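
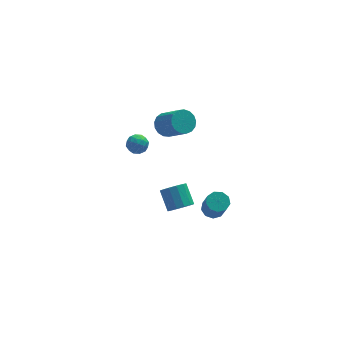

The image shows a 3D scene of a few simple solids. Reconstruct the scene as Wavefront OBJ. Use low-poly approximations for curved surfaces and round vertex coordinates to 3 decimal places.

v -0.794 -1.99 2.222
v -0.536 -2.243 2.79
v -1.164 -2.977 1.95
v -0.906 -3.23 2.518
v -1.432 -2.811 2.544
v -1.204 -2.201 2.712
v -0.496 -3.019 2.028
v -0.268 -2.409 2.196
v -0.353 -2.879 2.67
v -0.931 -2.75 2.989
v -0.769 -2.47 1.751
v -1.347 -2.341 2.07
v -0.633 -2.03 2.53
v -1.067 -3.19 2.21
v -1.376 -2.944 2.226
v -1.225 -3.093 2.56
v -1.025 -2.005 2.484
v -0.873 -2.154 2.818
v -1.4 -2.488 2.674
v -0.827 -3.066 1.922
v -0.675 -3.215 2.256
v -0.475 -2.127 2.18
v -0.324 -2.276 2.514
v -0.3 -2.732 2.066
v -0.373 -2.552 2.793
v -0.591 -3.132 2.633
v -0.35 -3.009 2.345
v -0.216 -2.65 2.444
v -0.713 -2.476 2.981
v -0.931 -3.057 2.821
v -1.24 -2.81 2.836
v -1.105 -2.452 2.935
v -0.605 -2.85 2.91
v -0.769 -2.163 1.919
v -0.987 -2.744 1.759
v -0.595 -2.768 1.805
v -0.46 -2.41 1.904
v -1.109 -2.088 2.107
v -1.327 -2.668 1.947
v -1.484 -2.57 2.296
v -1.35 -2.211 2.395
v -1.095 -2.37 1.83
v 3.524 -2.439 -4.675
v 3.857 -2.96 -5.004
v 3.889 -3.942 -3.413
v 3.556 -3.421 -3.085
v 4.175 -2.652 -4.82
v 4.207 -3.634 -3.229
v 4.188 -2.245 -4.569
v 4.22 -3.227 -2.978
v 3.891 -1.928 -4.368
v 3.922 -2.91 -2.777
v 3.422 -1.851 -4.31
v 3.453 -2.833 -2.719
v 3.001 -2.048 -4.424
v 3.032 -3.03 -2.833
v 2.825 -2.429 -4.655
v 2.856 -3.411 -3.064
v 2.976 -2.814 -4.896
v 3.007 -3.796 -3.305
v 3.384 -3.024 -5.034
v 3.415 -4.006 -3.443
v 1.083 -1.303 2.515
v 1.766 -0.888 2.525
v 2.461 -2.061 3.716
v 1.777 -2.477 3.705
v 1.558 -0.729 2.804
v 2.253 -1.902 3.994
v 1.241 -0.701 3.017
v 1.935 -1.874 4.207
v 0.887 -0.811 3.114
v 1.582 -1.984 4.305
v 0.578 -1.034 3.075
v 1.273 -2.207 4.265
v 0.385 -1.319 2.907
v 1.08 -2.492 4.097
v 0.352 -1.6 2.649
v 1.047 -2.773 3.839
v 0.486 -1.813 2.361
v 1.181 -2.987 3.551
v 0.757 -1.91 2.107
v 1.451 -3.083 3.298
v 1.102 -1.867 1.948
v 1.797 -3.041 3.138
v 1.443 -1.696 1.918
v 2.138 -2.869 3.108
v 1.701 -1.434 2.025
v 2.396 -2.607 3.215
v 1.818 -1.143 2.244
v 2.513 -2.316 3.434
v 1.371 -3.601 -2.97
v 1.844 -3.954 -2.459
v 1.641 -2.891 -1.539
v 1.169 -2.539 -2.05
v 2.099 -3.693 -2.704
v 1.896 -2.631 -1.784
v 2.123 -3.403 -3.034
v 1.92 -2.34 -2.113
v 1.908 -3.176 -3.343
v 1.706 -2.113 -2.422
v 1.523 -3.084 -3.534
v 1.321 -2.022 -2.613
v 1.09 -3.156 -3.546
v 0.887 -2.094 -2.625
v 0.746 -3.37 -3.375
v 0.543 -2.308 -2.454
v 0.601 -3.657 -3.076
v 0.398 -2.595 -2.155
v 0.7 -3.926 -2.743
v 0.497 -2.864 -1.822
v 1.012 -4.092 -2.482
v 0.81 -3.03 -1.562
v 1.439 -4.103 -2.377
v 1.236 -3.04 -1.456
f 1 38 17
f 38 12 41
f 17 41 6
f 38 41 17
f 1 17 13
f 17 6 18
f 13 18 2
f 17 18 13
f 1 13 22
f 13 2 23
f 22 23 8
f 13 23 22
f 1 22 34
f 22 8 37
f 34 37 11
f 22 37 34
f 1 34 38
f 34 11 42
f 38 42 12
f 34 42 38
f 2 18 29
f 18 6 32
f 29 32 10
f 18 32 29
f 6 41 19
f 41 12 40
f 19 40 5
f 41 40 19
f 12 42 39
f 42 11 35
f 39 35 3
f 42 35 39
f 11 37 36
f 37 8 24
f 36 24 7
f 37 24 36
f 8 23 28
f 23 2 25
f 28 25 9
f 23 25 28
f 4 30 16
f 30 10 31
f 16 31 5
f 30 31 16
f 4 16 14
f 16 5 15
f 14 15 3
f 16 15 14
f 4 14 21
f 14 3 20
f 21 20 7
f 14 20 21
f 4 21 26
f 21 7 27
f 26 27 9
f 21 27 26
f 4 26 30
f 26 9 33
f 30 33 10
f 26 33 30
f 5 31 19
f 31 10 32
f 19 32 6
f 31 32 19
f 3 15 39
f 15 5 40
f 39 40 12
f 15 40 39
f 7 20 36
f 20 3 35
f 36 35 11
f 20 35 36
f 9 27 28
f 27 7 24
f 28 24 8
f 27 24 28
f 10 33 29
f 33 9 25
f 29 25 2
f 33 25 29
f 44 43 47
f 44 47 45
f 45 47 48
f 45 48 46
f 47 43 49
f 47 49 48
f 48 49 50
f 48 50 46
f 49 43 51
f 49 51 50
f 50 51 52
f 50 52 46
f 51 43 53
f 51 53 52
f 52 53 54
f 52 54 46
f 53 43 55
f 53 55 54
f 54 55 56
f 54 56 46
f 55 43 57
f 55 57 56
f 56 57 58
f 56 58 46
f 57 43 59
f 57 59 58
f 58 59 60
f 58 60 46
f 59 43 61
f 59 61 60
f 60 61 62
f 60 62 46
f 61 43 44
f 61 44 62
f 62 44 45
f 62 45 46
f 64 63 67
f 64 67 65
f 65 67 68
f 65 68 66
f 67 63 69
f 67 69 68
f 68 69 70
f 68 70 66
f 69 63 71
f 69 71 70
f 70 71 72
f 70 72 66
f 71 63 73
f 71 73 72
f 72 73 74
f 72 74 66
f 73 63 75
f 73 75 74
f 74 75 76
f 74 76 66
f 75 63 77
f 75 77 76
f 76 77 78
f 76 78 66
f 77 63 79
f 77 79 78
f 78 79 80
f 78 80 66
f 79 63 81
f 79 81 80
f 80 81 82
f 80 82 66
f 81 63 83
f 81 83 82
f 82 83 84
f 82 84 66
f 83 63 85
f 83 85 84
f 84 85 86
f 84 86 66
f 85 63 87
f 85 87 86
f 86 87 88
f 86 88 66
f 87 63 89
f 87 89 88
f 88 89 90
f 88 90 66
f 89 63 64
f 89 64 90
f 90 64 65
f 90 65 66
f 92 91 95
f 92 95 93
f 93 95 96
f 93 96 94
f 95 91 97
f 95 97 96
f 96 97 98
f 96 98 94
f 97 91 99
f 97 99 98
f 98 99 100
f 98 100 94
f 99 91 101
f 99 101 100
f 100 101 102
f 100 102 94
f 101 91 103
f 101 103 102
f 102 103 104
f 102 104 94
f 103 91 105
f 103 105 104
f 104 105 106
f 104 106 94
f 105 91 107
f 105 107 106
f 106 107 108
f 106 108 94
f 107 91 109
f 107 109 108
f 108 109 110
f 108 110 94
f 109 91 111
f 109 111 110
f 110 111 112
f 110 112 94
f 111 91 113
f 111 113 112
f 112 113 114
f 112 114 94
f 113 91 92
f 113 92 114
f 114 92 93
f 114 93 94



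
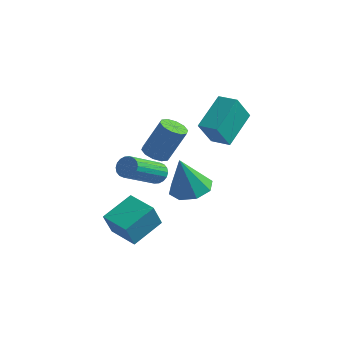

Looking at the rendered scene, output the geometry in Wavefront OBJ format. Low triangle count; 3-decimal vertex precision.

v 0.669 -1.168 -1.117
v 0.845 -0.897 -0.672
v 0.547 -2.66 0.522
v 0.371 -2.932 0.077
v 0.604 -0.855 -0.67
v 0.306 -2.618 0.524
v 0.375 -0.875 -0.756
v 0.078 -2.638 0.438
v 0.205 -0.953 -0.914
v -0.092 -2.716 0.28
v 0.127 -1.074 -1.112
v -0.17 -2.837 0.082
v 0.156 -1.213 -1.311
v -0.141 -2.976 -0.117
v 0.287 -1.344 -1.471
v -0.011 -3.107 -0.278
v 0.493 -1.44 -1.562
v 0.195 -3.203 -0.368
v 0.734 -1.482 -1.564
v 0.436 -3.245 -0.37
v 0.962 -1.462 -1.478
v 0.665 -3.225 -0.284
v 1.132 -1.384 -1.32
v 0.835 -3.147 -0.126
v 1.21 -1.263 -1.122
v 0.913 -3.026 0.072
v 1.181 -1.124 -0.923
v 0.884 -2.887 0.271
v 1.051 -0.993 -0.762
v 0.753 -2.756 0.431
v 2.097 -0.293 1.755
v 2.087 1.308 2.74
v 2.27 0.467 0.521
v 2.26 2.068 1.506
v 3.04 -0.348 1.854
v 3.03 1.253 2.839
v 3.213 0.412 0.62
v 3.203 2.013 1.605
v -0.29 -3.119 -3.954
v -0.329 -3.667 -2.765
v 0.114 -1.699 -3.286
v 0.075 -2.247 -2.097
v 1.065 -3.453 -4.063
v 1.026 -4.001 -2.874
v 1.469 -2.033 -3.395
v 1.43 -2.581 -2.206
v 1.25 -2.161 0.773
v 1.832 -2.135 0.534
v 2.452 -1.692 2.087
v 1.87 -1.719 2.327
v 1.671 -1.783 0.497
v 2.291 -1.34 2.051
v 1.35 -1.575 0.566
v 1.969 -1.132 2.12
v 0.99 -1.591 0.714
v 1.609 -1.148 2.268
v 0.73 -1.825 0.885
v 1.349 -1.382 2.438
v 0.668 -2.188 1.013
v 1.288 -1.745 2.566
v 0.829 -2.54 1.049
v 1.449 -2.097 2.603
v 1.151 -2.748 0.98
v 1.77 -2.305 2.534
v 1.511 -2.732 0.832
v 2.13 -2.289 2.386
v 1.771 -2.498 0.662
v 2.39 -2.055 2.215
v 0.808 1.211 -3.234
v 1.466 1.899 -2.962
v 0.552 0.709 -1.346
v 0.758 2.168 -2.987
v 0.079 1.876 -3.156
v -0.173 1.195 -3.371
v 0.15 0.522 -3.506
v 0.858 0.253 -3.481
v 1.536 0.545 -3.312
v 1.788 1.226 -3.097
f 2 1 5
f 2 5 3
f 3 5 6
f 3 6 4
f 5 1 7
f 5 7 6
f 6 7 8
f 6 8 4
f 7 1 9
f 7 9 8
f 8 9 10
f 8 10 4
f 9 1 11
f 9 11 10
f 10 11 12
f 10 12 4
f 11 1 13
f 11 13 12
f 12 13 14
f 12 14 4
f 13 1 15
f 13 15 14
f 14 15 16
f 14 16 4
f 15 1 17
f 15 17 16
f 16 17 18
f 16 18 4
f 17 1 19
f 17 19 18
f 18 19 20
f 18 20 4
f 19 1 21
f 19 21 20
f 20 21 22
f 20 22 4
f 21 1 23
f 21 23 22
f 22 23 24
f 22 24 4
f 23 1 25
f 23 25 24
f 24 25 26
f 24 26 4
f 25 1 27
f 25 27 26
f 26 27 28
f 26 28 4
f 27 1 29
f 27 29 28
f 28 29 30
f 28 30 4
f 29 1 2
f 29 2 30
f 30 2 3
f 30 3 4
f 32 34 31
f 35 32 31
f 31 34 33
f 33 35 31
f 32 38 34
f 36 32 35
f 36 38 32
f 34 38 33
f 37 35 33
f 33 38 37
f 37 36 35
f 38 36 37
f 40 42 39
f 43 40 39
f 39 42 41
f 41 43 39
f 40 46 42
f 44 40 43
f 44 46 40
f 42 46 41
f 45 43 41
f 41 46 45
f 45 44 43
f 46 44 45
f 48 47 51
f 48 51 49
f 49 51 52
f 49 52 50
f 51 47 53
f 51 53 52
f 52 53 54
f 52 54 50
f 53 47 55
f 53 55 54
f 54 55 56
f 54 56 50
f 55 47 57
f 55 57 56
f 56 57 58
f 56 58 50
f 57 47 59
f 57 59 58
f 58 59 60
f 58 60 50
f 59 47 61
f 59 61 60
f 60 61 62
f 60 62 50
f 61 47 63
f 61 63 62
f 62 63 64
f 62 64 50
f 63 47 65
f 63 65 64
f 64 65 66
f 64 66 50
f 65 47 67
f 65 67 66
f 66 67 68
f 66 68 50
f 67 47 48
f 67 48 68
f 68 48 49
f 68 49 50
f 70 69 72
f 70 72 71
f 72 69 73
f 72 73 71
f 73 69 74
f 73 74 71
f 74 69 75
f 74 75 71
f 75 69 76
f 75 76 71
f 76 69 77
f 76 77 71
f 77 69 78
f 77 78 71
f 78 69 70
f 78 70 71



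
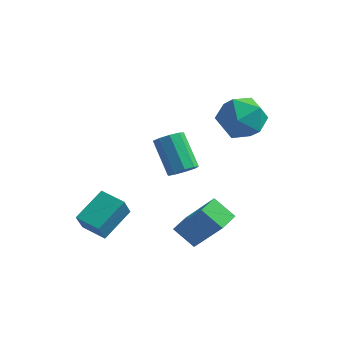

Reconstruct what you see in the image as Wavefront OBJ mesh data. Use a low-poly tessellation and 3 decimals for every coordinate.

v -3.456 -2.565 -2.432
v -3.484 -3.079 -1.46
v -2.978 -1.11 -1.65
v -3.006 -1.623 -0.678
v -2.294 -2.877 -2.562
v -2.322 -3.39 -1.59
v -1.816 -1.421 -1.78
v -1.844 -1.935 -0.808
v 1.952 2.389 3.813
v 2.787 2.131 2.993
v 0.993 0.769 3.347
v 1.828 0.511 2.527
v 2.097 0.459 3.694
v 2.69 1.46 3.982
v 1.09 1.44 2.358
v 1.683 2.441 2.646
v 2.255 1.544 2.094
v 2.877 0.938 2.92
v 0.903 1.962 3.42
v 1.525 1.356 4.246
v 0.739 -2.937 -0.973
v 2.038 -3.186 0.773
v 0.879 -1.947 -0.935
v 2.178 -2.197 0.81
v 1.682 -3.043 -1.69
v 2.981 -3.293 0.055
v 1.822 -2.054 -1.653
v 3.121 -2.303 0.093
v 0.445 -1.246 1.295
v 0.692 -1.661 1.759
v -0.299 -0.85 3.01
v -0.545 -0.434 2.545
v 0.956 -1.288 1.726
v -0.035 -0.476 2.977
v 0.981 -0.895 1.491
v -0.009 -0.084 2.742
v 0.756 -0.666 1.165
v -0.235 0.145 2.415
v 0.385 -0.709 0.898
v -0.606 0.103 2.149
v 0.042 -1.002 0.818
v -0.948 -0.191 2.069
v -0.112 -1.41 0.96
v -1.102 -0.599 2.211
v -0.005 -1.741 1.259
v -0.996 -0.929 2.51
v 0.312 -1.84 1.574
v -0.678 -1.028 2.825
f 2 4 1
f 5 2 1
f 1 4 3
f 3 5 1
f 2 8 4
f 6 2 5
f 6 8 2
f 4 8 3
f 7 5 3
f 3 8 7
f 7 6 5
f 8 6 7
f 9 20 14
f 9 14 10
f 9 10 16
f 9 16 19
f 9 19 20
f 10 14 18
f 14 20 13
f 20 19 11
f 19 16 15
f 16 10 17
f 12 18 13
f 12 13 11
f 12 11 15
f 12 15 17
f 12 17 18
f 13 18 14
f 11 13 20
f 15 11 19
f 17 15 16
f 18 17 10
f 22 24 21
f 25 22 21
f 21 24 23
f 23 25 21
f 22 28 24
f 26 22 25
f 26 28 22
f 24 28 23
f 27 25 23
f 23 28 27
f 27 26 25
f 28 26 27
f 30 29 33
f 30 33 31
f 31 33 34
f 31 34 32
f 33 29 35
f 33 35 34
f 34 35 36
f 34 36 32
f 35 29 37
f 35 37 36
f 36 37 38
f 36 38 32
f 37 29 39
f 37 39 38
f 38 39 40
f 38 40 32
f 39 29 41
f 39 41 40
f 40 41 42
f 40 42 32
f 41 29 43
f 41 43 42
f 42 43 44
f 42 44 32
f 43 29 45
f 43 45 44
f 44 45 46
f 44 46 32
f 45 29 47
f 45 47 46
f 46 47 48
f 46 48 32
f 47 29 30
f 47 30 48
f 48 30 31
f 48 31 32



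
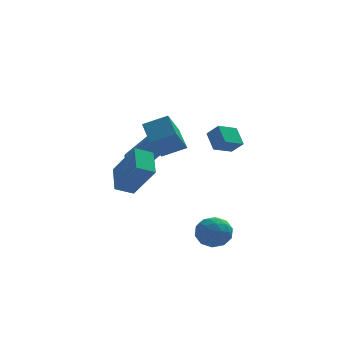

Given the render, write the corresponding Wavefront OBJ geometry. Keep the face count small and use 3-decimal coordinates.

v -0.302 -2.278 -3.204
v 0.588 -2.04 -3.462
v 0.232 -3.58 -2.558
v 1.122 -3.342 -2.816
v 0.67 -2.84 -2.139
v 0.34 -2.035 -2.538
v 0.48 -3.585 -3.482
v 0.15 -2.78 -3.881
v 1.071 -2.848 -3.634
v 1.189 -2.387 -2.803
v -0.369 -3.233 -3.217
v -0.251 -2.772 -2.386
v 0.096 -2.045 -3.39
v 0.724 -3.575 -2.63
v 0.459 -3.28 -2.232
v 0.982 -3.14 -2.384
v -0.05 -2.042 -2.846
v 0.473 -1.902 -2.998
v 0.522 -2.372 -2.22
v 0.347 -3.718 -3.022
v 0.87 -3.578 -3.174
v -0.162 -2.48 -3.636
v 0.361 -2.34 -3.788
v 0.298 -3.248 -3.8
v 0.903 -2.38 -3.642
v 1.218 -3.145 -3.263
v 0.84 -3.288 -3.654
v 0.646 -2.815 -3.889
v 0.972 -2.109 -3.154
v 1.287 -2.874 -2.775
v 1.021 -2.579 -2.376
v 0.827 -2.106 -2.611
v 1.257 -2.584 -3.255
v -0.467 -2.746 -3.245
v -0.152 -3.511 -2.866
v -0.007 -3.514 -3.409
v -0.201 -3.041 -3.644
v -0.398 -2.475 -2.757
v -0.083 -3.24 -2.378
v 0.174 -2.805 -2.131
v -0.02 -2.332 -2.366
v -0.437 -3.036 -2.765
v 0.382 -2.658 2.271
v 0.137 -1.83 2.985
v 1.294 -2.053 1.884
v 1.049 -1.226 2.598
v 0.891 -3.034 2.882
v 0.646 -2.207 3.596
v 1.803 -2.43 2.495
v 1.558 -1.602 3.209
v -1.35 -2.901 3.383
v -1.648 -1.717 4.128
v -2.547 -2.868 2.852
v -2.845 -1.685 3.597
v -0.775 -1.975 2.143
v -1.073 -0.792 2.888
v -1.972 -1.943 1.612
v -2.27 -0.759 2.357
v -2.988 3.356 -0.701
v -2.595 2.991 -1.086
v -1.3 2.779 0.436
v -1.692 3.144 0.821
v -2.486 3.344 -1.13
v -1.191 3.132 0.392
v -2.536 3.701 -1.037
v -1.241 3.488 0.485
v -2.73 3.948 -0.838
v -1.434 3.736 0.684
v -3.005 4.007 -0.595
v -1.71 3.795 0.927
v -3.275 3.86 -0.386
v -1.979 3.648 1.136
v -3.454 3.553 -0.277
v -2.158 3.34 1.245
v -3.484 3.183 -0.302
v -2.189 2.971 1.22
v -3.357 2.868 -0.454
v -2.062 2.656 1.068
v -3.113 2.708 -0.685
v -1.817 2.496 0.837
v -2.829 2.754 -0.92
v -1.533 2.542 0.602
v -4.074 0.69 -1.484
v -3.061 -0.207 0.251
v -4.091 2.134 -0.728
v -3.079 1.237 1.008
v -3.141 0.923 -1.908
v -2.129 0.026 -0.172
v -3.159 2.367 -1.151
v -2.146 1.47 0.584
f 1 38 17
f 38 12 41
f 17 41 6
f 38 41 17
f 1 17 13
f 17 6 18
f 13 18 2
f 17 18 13
f 1 13 22
f 13 2 23
f 22 23 8
f 13 23 22
f 1 22 34
f 22 8 37
f 34 37 11
f 22 37 34
f 1 34 38
f 34 11 42
f 38 42 12
f 34 42 38
f 2 18 29
f 18 6 32
f 29 32 10
f 18 32 29
f 6 41 19
f 41 12 40
f 19 40 5
f 41 40 19
f 12 42 39
f 42 11 35
f 39 35 3
f 42 35 39
f 11 37 36
f 37 8 24
f 36 24 7
f 37 24 36
f 8 23 28
f 23 2 25
f 28 25 9
f 23 25 28
f 4 30 16
f 30 10 31
f 16 31 5
f 30 31 16
f 4 16 14
f 16 5 15
f 14 15 3
f 16 15 14
f 4 14 21
f 14 3 20
f 21 20 7
f 14 20 21
f 4 21 26
f 21 7 27
f 26 27 9
f 21 27 26
f 4 26 30
f 26 9 33
f 30 33 10
f 26 33 30
f 5 31 19
f 31 10 32
f 19 32 6
f 31 32 19
f 3 15 39
f 15 5 40
f 39 40 12
f 15 40 39
f 7 20 36
f 20 3 35
f 36 35 11
f 20 35 36
f 9 27 28
f 27 7 24
f 28 24 8
f 27 24 28
f 10 33 29
f 33 9 25
f 29 25 2
f 33 25 29
f 44 46 43
f 47 44 43
f 43 46 45
f 45 47 43
f 44 50 46
f 48 44 47
f 48 50 44
f 46 50 45
f 49 47 45
f 45 50 49
f 49 48 47
f 50 48 49
f 52 54 51
f 55 52 51
f 51 54 53
f 53 55 51
f 52 58 54
f 56 52 55
f 56 58 52
f 54 58 53
f 57 55 53
f 53 58 57
f 57 56 55
f 58 56 57
f 60 59 63
f 60 63 61
f 61 63 64
f 61 64 62
f 63 59 65
f 63 65 64
f 64 65 66
f 64 66 62
f 65 59 67
f 65 67 66
f 66 67 68
f 66 68 62
f 67 59 69
f 67 69 68
f 68 69 70
f 68 70 62
f 69 59 71
f 69 71 70
f 70 71 72
f 70 72 62
f 71 59 73
f 71 73 72
f 72 73 74
f 72 74 62
f 73 59 75
f 73 75 74
f 74 75 76
f 74 76 62
f 75 59 77
f 75 77 76
f 76 77 78
f 76 78 62
f 77 59 79
f 77 79 78
f 78 79 80
f 78 80 62
f 79 59 81
f 79 81 80
f 80 81 82
f 80 82 62
f 81 59 60
f 81 60 82
f 82 60 61
f 82 61 62
f 84 86 83
f 87 84 83
f 83 86 85
f 85 87 83
f 84 90 86
f 88 84 87
f 88 90 84
f 86 90 85
f 89 87 85
f 85 90 89
f 89 88 87
f 90 88 89



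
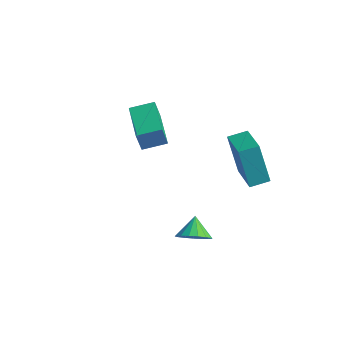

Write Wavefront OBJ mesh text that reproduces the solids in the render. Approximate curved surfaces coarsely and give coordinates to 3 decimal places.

v 4.194 -3.435 -3.327
v 4.854 -2.928 -3.437
v 3.726 -2.685 -2.673
v 4.603 -2.825 -3.734
v 4.259 -2.862 -3.938
v 3.899 -3.03 -4.002
v 3.607 -3.291 -3.911
v 3.45 -3.585 -3.687
v 3.462 -3.845 -3.38
v 3.643 -4.011 -3.061
v 3.949 -4.045 -2.803
v 4.312 -3.939 -2.666
v 4.647 -3.718 -2.679
v 4.879 -3.432 -2.841
v 4.954 -3.147 -3.115
v 4.414 0.535 -2.844
v 3.618 0.715 -0.811
v 2.985 1.671 -3.503
v 2.19 1.85 -1.47
v 4.99 1.35 -2.69
v 4.195 1.529 -0.657
v 3.562 2.485 -3.349
v 2.766 2.665 -1.316
v -1.07 -0.387 -2.659
v -1.196 -0.649 -1.443
v -2.551 0.979 -2.517
v -2.677 0.717 -1.301
v -0.223 0.503 -2.379
v -0.349 0.241 -1.163
v -1.704 1.869 -2.237
v -1.83 1.607 -1.021
f 2 1 4
f 2 4 3
f 4 1 5
f 4 5 3
f 5 1 6
f 5 6 3
f 6 1 7
f 6 7 3
f 7 1 8
f 7 8 3
f 8 1 9
f 8 9 3
f 9 1 10
f 9 10 3
f 10 1 11
f 10 11 3
f 11 1 12
f 11 12 3
f 12 1 13
f 12 13 3
f 13 1 14
f 13 14 3
f 14 1 15
f 14 15 3
f 15 1 2
f 15 2 3
f 17 19 16
f 20 17 16
f 16 19 18
f 18 20 16
f 17 23 19
f 21 17 20
f 21 23 17
f 19 23 18
f 22 20 18
f 18 23 22
f 22 21 20
f 23 21 22
f 25 27 24
f 28 25 24
f 24 27 26
f 26 28 24
f 25 31 27
f 29 25 28
f 29 31 25
f 27 31 26
f 30 28 26
f 26 31 30
f 30 29 28
f 31 29 30



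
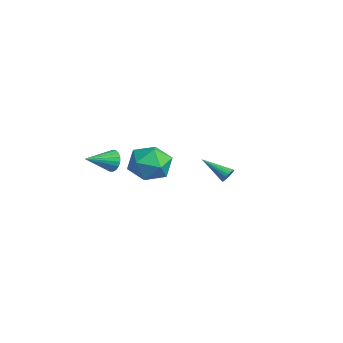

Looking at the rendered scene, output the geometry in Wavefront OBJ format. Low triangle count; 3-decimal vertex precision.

v -2.953 -2.216 1.962
v -2.688 -1.947 2.587
v -2.647 -3.804 2.518
v -2.982 -1.98 2.653
v -3.272 -2.055 2.599
v -3.506 -2.157 2.435
v -3.644 -2.269 2.189
v -3.663 -2.373 1.904
v -3.559 -2.449 1.63
v -3.35 -2.485 1.412
v -3.073 -2.474 1.29
v -2.774 -2.419 1.284
v -2.507 -2.329 1.395
v -2.316 -2.219 1.605
v -2.236 -2.108 1.876
v -2.279 -2.017 2.162
v -2.439 -1.959 2.413
v -3.292 4.418 -0.5
v -2.996 4.433 -0.086
v -4.468 3.342 0.38
v -3.124 4.599 -0.054
v -3.281 4.733 -0.1
v -3.441 4.813 -0.215
v -3.574 4.825 -0.379
v -3.659 4.766 -0.564
v -3.681 4.647 -0.738
v -3.635 4.488 -0.871
v -3.53 4.317 -0.94
v -3.384 4.164 -0.933
v -3.222 4.054 -0.851
v -3.073 4.007 -0.708
v -2.961 4.031 -0.529
v -2.906 4.122 -0.346
v -2.919 4.264 -0.189
v 1.19 -0.895 3.485
v 2.092 -0.72 4.319
v 1.468 -2.88 3.601
v 2.37 -2.705 4.435
v 1.191 -2.465 4.737
v 1.019 -1.238 4.665
v 2.541 -2.362 3.255
v 2.369 -1.135 3.183
v 2.927 -1.626 4.177
v 2.092 -1.69 5.093
v 1.468 -1.91 2.827
v 0.633 -1.974 3.743
f 2 1 4
f 2 4 3
f 4 1 5
f 4 5 3
f 5 1 6
f 5 6 3
f 6 1 7
f 6 7 3
f 7 1 8
f 7 8 3
f 8 1 9
f 8 9 3
f 9 1 10
f 9 10 3
f 10 1 11
f 10 11 3
f 11 1 12
f 11 12 3
f 12 1 13
f 12 13 3
f 13 1 14
f 13 14 3
f 14 1 15
f 14 15 3
f 15 1 16
f 15 16 3
f 16 1 17
f 16 17 3
f 17 1 2
f 17 2 3
f 19 18 21
f 19 21 20
f 21 18 22
f 21 22 20
f 22 18 23
f 22 23 20
f 23 18 24
f 23 24 20
f 24 18 25
f 24 25 20
f 25 18 26
f 25 26 20
f 26 18 27
f 26 27 20
f 27 18 28
f 27 28 20
f 28 18 29
f 28 29 20
f 29 18 30
f 29 30 20
f 30 18 31
f 30 31 20
f 31 18 32
f 31 32 20
f 32 18 33
f 32 33 20
f 33 18 34
f 33 34 20
f 34 18 19
f 34 19 20
f 35 46 40
f 35 40 36
f 35 36 42
f 35 42 45
f 35 45 46
f 36 40 44
f 40 46 39
f 46 45 37
f 45 42 41
f 42 36 43
f 38 44 39
f 38 39 37
f 38 37 41
f 38 41 43
f 38 43 44
f 39 44 40
f 37 39 46
f 41 37 45
f 43 41 42
f 44 43 36



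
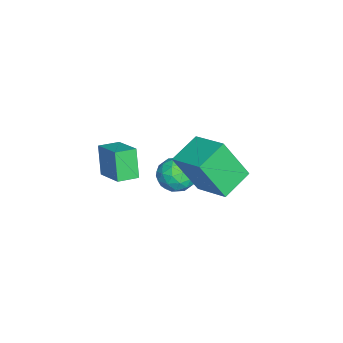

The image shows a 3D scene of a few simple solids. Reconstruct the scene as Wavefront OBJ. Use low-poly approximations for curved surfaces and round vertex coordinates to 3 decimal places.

v -0.988 -0.178 -2.517
v -0.176 -0.424 -2.441
v -1.404 -1.416 -2.079
v -0.592 -1.662 -2.003
v -0.911 -1.075 -1.474
v -0.654 -0.31 -1.745
v -0.926 -1.53 -2.775
v -0.669 -0.765 -3.046
v -0.138 -1.26 -2.6
v -0.129 -0.978 -1.796
v -1.451 -0.862 -2.724
v -1.442 -0.58 -1.92
v -0.545 -0.192 -2.518
v -1.035 -1.648 -2.002
v -1.222 -1.303 -1.692
v -0.745 -1.447 -1.647
v -0.826 -0.125 -2.109
v -0.349 -0.27 -2.064
v -0.781 -0.652 -1.496
v -1.231 -1.57 -2.456
v -0.754 -1.715 -2.411
v -0.835 -0.393 -2.873
v -0.358 -0.537 -2.828
v -0.799 -1.188 -3.024
v -0.046 -0.828 -2.566
v -0.29 -1.556 -2.309
v -0.487 -1.478 -2.762
v -0.336 -1.028 -2.922
v -0.04 -0.662 -2.094
v -0.285 -1.39 -1.836
v -0.472 -1.045 -1.526
v -0.321 -0.596 -1.685
v -0.018 -1.154 -2.187
v -1.295 -0.45 -2.684
v -1.54 -1.178 -2.426
v -1.259 -1.244 -2.835
v -1.108 -0.795 -2.994
v -1.29 -0.284 -2.211
v -1.534 -1.012 -1.954
v -1.244 -0.812 -1.598
v -1.093 -0.362 -1.758
v -1.562 -0.686 -2.333
v 2.001 1.184 0.954
v 2.144 0.256 2.629
v 2.971 2.308 1.493
v 3.114 1.381 3.168
v 3.086 0.479 0.472
v 3.229 -0.448 2.147
v 4.056 1.604 1.011
v 4.199 0.676 2.686
v 1.409 -2.624 -0.344
v 0.886 -2.808 0.865
v 2.427 -1.794 0.222
v 1.904 -1.978 1.431
v 1.916 -3.322 -0.231
v 1.393 -3.506 0.978
v 2.934 -2.492 0.335
v 2.411 -2.676 1.544
f 1 38 17
f 38 12 41
f 17 41 6
f 38 41 17
f 1 17 13
f 17 6 18
f 13 18 2
f 17 18 13
f 1 13 22
f 13 2 23
f 22 23 8
f 13 23 22
f 1 22 34
f 22 8 37
f 34 37 11
f 22 37 34
f 1 34 38
f 34 11 42
f 38 42 12
f 34 42 38
f 2 18 29
f 18 6 32
f 29 32 10
f 18 32 29
f 6 41 19
f 41 12 40
f 19 40 5
f 41 40 19
f 12 42 39
f 42 11 35
f 39 35 3
f 42 35 39
f 11 37 36
f 37 8 24
f 36 24 7
f 37 24 36
f 8 23 28
f 23 2 25
f 28 25 9
f 23 25 28
f 4 30 16
f 30 10 31
f 16 31 5
f 30 31 16
f 4 16 14
f 16 5 15
f 14 15 3
f 16 15 14
f 4 14 21
f 14 3 20
f 21 20 7
f 14 20 21
f 4 21 26
f 21 7 27
f 26 27 9
f 21 27 26
f 4 26 30
f 26 9 33
f 30 33 10
f 26 33 30
f 5 31 19
f 31 10 32
f 19 32 6
f 31 32 19
f 3 15 39
f 15 5 40
f 39 40 12
f 15 40 39
f 7 20 36
f 20 3 35
f 36 35 11
f 20 35 36
f 9 27 28
f 27 7 24
f 28 24 8
f 27 24 28
f 10 33 29
f 33 9 25
f 29 25 2
f 33 25 29
f 44 46 43
f 47 44 43
f 43 46 45
f 45 47 43
f 44 50 46
f 48 44 47
f 48 50 44
f 46 50 45
f 49 47 45
f 45 50 49
f 49 48 47
f 50 48 49
f 52 54 51
f 55 52 51
f 51 54 53
f 53 55 51
f 52 58 54
f 56 52 55
f 56 58 52
f 54 58 53
f 57 55 53
f 53 58 57
f 57 56 55
f 58 56 57



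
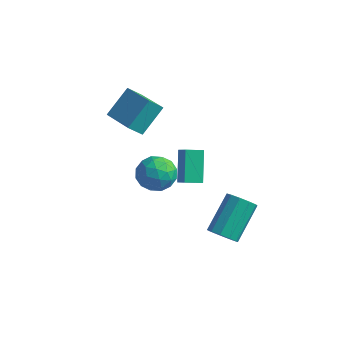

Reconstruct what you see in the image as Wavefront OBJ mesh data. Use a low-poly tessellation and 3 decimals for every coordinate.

v -2.522 0.891 -1.286
v -1.775 0.401 -0.546
v -1.922 1.522 -1.474
v -1.175 1.032 -0.733
v -1.865 -0.132 -2.627
v -1.118 -0.622 -1.886
v -1.265 0.499 -2.814
v -0.518 0.009 -2.074
v -1.7 -2.857 0.045
v -0.784 -2.494 -0.12
v -1.176 -3.566 1.4
v -0.26 -3.203 1.235
v -1.005 -2.585 1.479
v -1.329 -2.147 0.642
v -0.631 -3.913 0.638
v -0.955 -3.475 -0.199
v -0.123 -3.147 0.247
v -0.355 -2.326 0.766
v -1.605 -3.734 0.514
v -1.837 -2.913 1.033
v -1.289 -2.613 -0.156
v -0.671 -3.447 1.436
v -1.11 -3.083 1.58
v -0.571 -2.87 1.483
v -1.609 -2.409 0.292
v -1.07 -2.196 0.195
v -1.2 -2.249 1.134
v -0.89 -3.864 1.085
v -0.351 -3.651 0.988
v -1.389 -3.19 -0.203
v -0.85 -2.977 -0.3
v -0.76 -3.811 0.146
v -0.361 -2.784 -0.038
v -0.053 -3.201 0.758
v -0.271 -3.618 0.408
v -0.462 -3.36 -0.084
v -0.497 -2.301 0.268
v -0.189 -2.718 1.064
v -0.627 -2.355 1.207
v -0.818 -2.097 0.715
v -0.109 -2.685 0.483
v -1.771 -3.342 0.216
v -1.463 -3.759 1.012
v -1.142 -3.963 0.565
v -1.333 -3.705 0.073
v -1.907 -2.859 0.522
v -1.599 -3.276 1.318
v -1.498 -2.7 1.364
v -1.689 -2.442 0.872
v -1.851 -3.375 0.797
v -3.285 -1.977 1.981
v -3.025 -0.713 3.163
v -4.983 -1.321 1.653
v -4.723 -0.056 2.835
v -2.917 -1.384 1.265
v -2.657 -0.119 2.447
v -4.615 -0.727 0.937
v -4.355 0.537 2.119
v 1.866 -1.928 -3.225
v 2.519 -1.655 -3.53
v 2.466 0.001 -2.16
v 1.814 -0.272 -1.855
v 2.154 -1.468 -3.771
v 2.101 0.189 -2.401
v 1.679 -1.456 -3.803
v 1.627 0.201 -2.434
v 1.276 -1.624 -3.615
v 1.224 0.032 -2.245
v 1.098 -1.909 -3.278
v 1.046 -0.253 -1.908
v 1.214 -2.201 -2.92
v 1.161 -0.545 -1.55
v 1.579 -2.389 -2.679
v 1.526 -0.732 -1.309
v 2.053 -2.401 -2.646
v 2.001 -0.744 -1.277
v 2.456 -2.232 -2.835
v 2.404 -0.576 -1.465
v 2.634 -1.947 -3.172
v 2.582 -0.291 -1.802
f 2 4 1
f 5 2 1
f 1 4 3
f 3 5 1
f 2 8 4
f 6 2 5
f 6 8 2
f 4 8 3
f 7 5 3
f 3 8 7
f 7 6 5
f 8 6 7
f 9 46 25
f 46 20 49
f 25 49 14
f 46 49 25
f 9 25 21
f 25 14 26
f 21 26 10
f 25 26 21
f 9 21 30
f 21 10 31
f 30 31 16
f 21 31 30
f 9 30 42
f 30 16 45
f 42 45 19
f 30 45 42
f 9 42 46
f 42 19 50
f 46 50 20
f 42 50 46
f 10 26 37
f 26 14 40
f 37 40 18
f 26 40 37
f 14 49 27
f 49 20 48
f 27 48 13
f 49 48 27
f 20 50 47
f 50 19 43
f 47 43 11
f 50 43 47
f 19 45 44
f 45 16 32
f 44 32 15
f 45 32 44
f 16 31 36
f 31 10 33
f 36 33 17
f 31 33 36
f 12 38 24
f 38 18 39
f 24 39 13
f 38 39 24
f 12 24 22
f 24 13 23
f 22 23 11
f 24 23 22
f 12 22 29
f 22 11 28
f 29 28 15
f 22 28 29
f 12 29 34
f 29 15 35
f 34 35 17
f 29 35 34
f 12 34 38
f 34 17 41
f 38 41 18
f 34 41 38
f 13 39 27
f 39 18 40
f 27 40 14
f 39 40 27
f 11 23 47
f 23 13 48
f 47 48 20
f 23 48 47
f 15 28 44
f 28 11 43
f 44 43 19
f 28 43 44
f 17 35 36
f 35 15 32
f 36 32 16
f 35 32 36
f 18 41 37
f 41 17 33
f 37 33 10
f 41 33 37
f 52 54 51
f 55 52 51
f 51 54 53
f 53 55 51
f 52 58 54
f 56 52 55
f 56 58 52
f 54 58 53
f 57 55 53
f 53 58 57
f 57 56 55
f 58 56 57
f 60 59 63
f 60 63 61
f 61 63 64
f 61 64 62
f 63 59 65
f 63 65 64
f 64 65 66
f 64 66 62
f 65 59 67
f 65 67 66
f 66 67 68
f 66 68 62
f 67 59 69
f 67 69 68
f 68 69 70
f 68 70 62
f 69 59 71
f 69 71 70
f 70 71 72
f 70 72 62
f 71 59 73
f 71 73 72
f 72 73 74
f 72 74 62
f 73 59 75
f 73 75 74
f 74 75 76
f 74 76 62
f 75 59 77
f 75 77 76
f 76 77 78
f 76 78 62
f 77 59 79
f 77 79 78
f 78 79 80
f 78 80 62
f 79 59 60
f 79 60 80
f 80 60 61
f 80 61 62



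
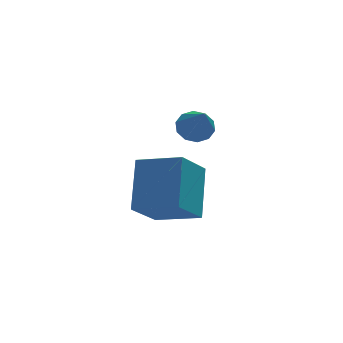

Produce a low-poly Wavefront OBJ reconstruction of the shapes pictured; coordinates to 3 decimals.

v 2.091 -0.251 -2.077
v 2.689 -0.166 -1.99
v 2.069 -1.249 -0.943
v 2.503 0.082 -1.775
v 2.16 0.203 -1.676
v 1.791 0.15 -1.729
v 1.536 -0.056 -1.916
v 1.493 -0.337 -2.164
v 1.679 -0.585 -2.378
v 2.022 -0.706 -2.478
v 2.391 -0.653 -2.424
v 2.646 -0.447 -2.238
v 0.052 -3.138 -3.922
v -0.818 -3.782 -2.882
v 0.526 -1.886 -2.749
v -0.344 -2.529 -1.71
v 1.184 -3.971 -3.49
v 0.314 -4.614 -2.451
v 1.658 -2.718 -2.318
v 0.788 -3.362 -1.278
f 2 1 4
f 2 4 3
f 4 1 5
f 4 5 3
f 5 1 6
f 5 6 3
f 6 1 7
f 6 7 3
f 7 1 8
f 7 8 3
f 8 1 9
f 8 9 3
f 9 1 10
f 9 10 3
f 10 1 11
f 10 11 3
f 11 1 12
f 11 12 3
f 12 1 2
f 12 2 3
f 14 16 13
f 17 14 13
f 13 16 15
f 15 17 13
f 14 20 16
f 18 14 17
f 18 20 14
f 16 20 15
f 19 17 15
f 15 20 19
f 19 18 17
f 20 18 19



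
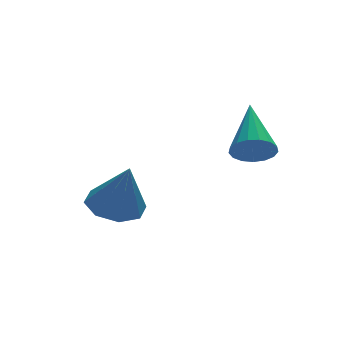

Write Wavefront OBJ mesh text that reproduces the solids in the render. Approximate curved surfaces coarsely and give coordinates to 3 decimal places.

v -0.296 0.396 0.419
v 0.155 0.589 -0.121
v 0.296 2.144 1.541
v -0.147 0.745 -0.204
v -0.483 0.821 -0.145
v -0.776 0.799 0.044
v -0.959 0.685 0.319
v -0.991 0.505 0.617
v -0.863 0.3 0.869
v -0.606 0.116 1.018
v -0.278 -0.003 1.031
v 0.046 -0.03 0.903
v 0.292 0.039 0.664
v 0.402 0.191 0.369
v 0.353 0.389 0.086
v -3.643 3.195 -2.526
v -2.691 3.063 -2.716
v -3.377 2.565 -0.754
v -2.839 3.749 -2.451
v -3.458 4.11 -2.229
v -4.186 3.935 -2.182
v -4.596 3.326 -2.337
v -4.448 2.64 -2.602
v -3.829 2.279 -2.823
v -3.101 2.454 -2.871
f 2 1 4
f 2 4 3
f 4 1 5
f 4 5 3
f 5 1 6
f 5 6 3
f 6 1 7
f 6 7 3
f 7 1 8
f 7 8 3
f 8 1 9
f 8 9 3
f 9 1 10
f 9 10 3
f 10 1 11
f 10 11 3
f 11 1 12
f 11 12 3
f 12 1 13
f 12 13 3
f 13 1 14
f 13 14 3
f 14 1 15
f 14 15 3
f 15 1 2
f 15 2 3
f 17 16 19
f 17 19 18
f 19 16 20
f 19 20 18
f 20 16 21
f 20 21 18
f 21 16 22
f 21 22 18
f 22 16 23
f 22 23 18
f 23 16 24
f 23 24 18
f 24 16 25
f 24 25 18
f 25 16 17
f 25 17 18



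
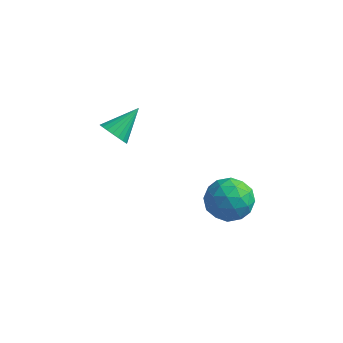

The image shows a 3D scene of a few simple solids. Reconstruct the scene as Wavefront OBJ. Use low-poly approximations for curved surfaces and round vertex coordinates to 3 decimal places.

v -4.019 -1.145 -0.57
v -3.466 -1.149 -0.894
v -3.541 -0.035 0.23
v -3.614 -0.981 -1.039
v -3.832 -0.842 -1.102
v -4.082 -0.755 -1.074
v -4.321 -0.736 -0.959
v -4.507 -0.787 -0.776
v -4.61 -0.9 -0.558
v -4.61 -1.056 -0.342
v -4.508 -1.227 -0.166
v -4.321 -1.384 -0.059
v -4.082 -1.5 -0.041
v -3.832 -1.554 -0.115
v -3.614 -1.538 -0.267
v -3.466 -1.454 -0.472
v -3.414 -1.316 -0.694
v 0.244 -0.089 -2.557
v 1.148 -0.362 -2.302
v -0.088 -1.578 -2.978
v 0.816 -1.851 -2.723
v 0.174 -1.581 -2.036
v 0.38 -0.661 -1.776
v 0.68 -1.279 -3.504
v 0.886 -0.359 -3.244
v 1.417 -1.098 -2.887
v 1.105 -1.285 -1.98
v -0.045 -0.655 -3.3
v -0.357 -0.842 -2.393
v 0.725 -0.095 -2.393
v 0.335 -1.845 -2.887
v -0.042 -1.686 -2.483
v 0.489 -1.847 -2.334
v 0.274 -0.27 -2.083
v 0.805 -0.431 -1.933
v 0.232 -1.148 -1.777
v 0.255 -1.509 -3.347
v 0.786 -1.67 -3.197
v 0.571 -0.093 -2.946
v 1.102 -0.254 -2.797
v 0.828 -0.792 -3.503
v 1.415 -0.688 -2.587
v 1.22 -1.563 -2.834
v 1.14 -1.227 -3.293
v 1.261 -0.686 -3.14
v 1.231 -0.798 -2.053
v 1.036 -1.673 -2.301
v 0.659 -1.514 -1.897
v 0.779 -0.973 -1.744
v 1.389 -1.23 -2.397
v 0.024 -0.267 -2.979
v -0.171 -1.142 -3.227
v 0.281 -0.967 -3.536
v 0.401 -0.426 -3.383
v -0.16 -0.377 -2.446
v -0.355 -1.252 -2.693
v -0.201 -1.254 -2.14
v -0.08 -0.713 -1.987
v -0.329 -0.71 -2.883
f 2 1 4
f 2 4 3
f 4 1 5
f 4 5 3
f 5 1 6
f 5 6 3
f 6 1 7
f 6 7 3
f 7 1 8
f 7 8 3
f 8 1 9
f 8 9 3
f 9 1 10
f 9 10 3
f 10 1 11
f 10 11 3
f 11 1 12
f 11 12 3
f 12 1 13
f 12 13 3
f 13 1 14
f 13 14 3
f 14 1 15
f 14 15 3
f 15 1 16
f 15 16 3
f 16 1 17
f 16 17 3
f 17 1 2
f 17 2 3
f 18 55 34
f 55 29 58
f 34 58 23
f 55 58 34
f 18 34 30
f 34 23 35
f 30 35 19
f 34 35 30
f 18 30 39
f 30 19 40
f 39 40 25
f 30 40 39
f 18 39 51
f 39 25 54
f 51 54 28
f 39 54 51
f 18 51 55
f 51 28 59
f 55 59 29
f 51 59 55
f 19 35 46
f 35 23 49
f 46 49 27
f 35 49 46
f 23 58 36
f 58 29 57
f 36 57 22
f 58 57 36
f 29 59 56
f 59 28 52
f 56 52 20
f 59 52 56
f 28 54 53
f 54 25 41
f 53 41 24
f 54 41 53
f 25 40 45
f 40 19 42
f 45 42 26
f 40 42 45
f 21 47 33
f 47 27 48
f 33 48 22
f 47 48 33
f 21 33 31
f 33 22 32
f 31 32 20
f 33 32 31
f 21 31 38
f 31 20 37
f 38 37 24
f 31 37 38
f 21 38 43
f 38 24 44
f 43 44 26
f 38 44 43
f 21 43 47
f 43 26 50
f 47 50 27
f 43 50 47
f 22 48 36
f 48 27 49
f 36 49 23
f 48 49 36
f 20 32 56
f 32 22 57
f 56 57 29
f 32 57 56
f 24 37 53
f 37 20 52
f 53 52 28
f 37 52 53
f 26 44 45
f 44 24 41
f 45 41 25
f 44 41 45
f 27 50 46
f 50 26 42
f 46 42 19
f 50 42 46



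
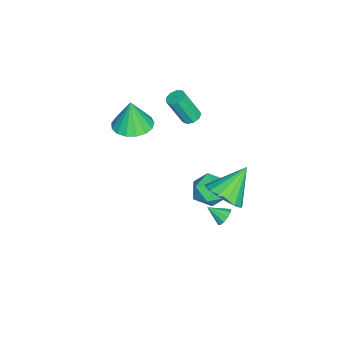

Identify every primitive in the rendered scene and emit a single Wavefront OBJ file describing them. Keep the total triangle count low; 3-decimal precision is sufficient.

v -1.401 -3.203 1.023
v -0.498 -3.719 1.03
v -1.479 -3.317 2.657
v -0.363 -3.242 1.07
v -0.465 -2.755 1.099
v -0.782 -2.372 1.11
v -1.241 -2.179 1.102
v -1.736 -2.22 1.075
v -2.155 -2.487 1.037
v -2.401 -2.918 0.995
v -2.417 -3.414 0.96
v -2.201 -3.862 0.939
v -1.802 -4.159 0.937
v -1.311 -4.237 0.955
v -0.84 -4.078 0.989
v 0.551 1.862 -3.11
v 0.851 2.089 -2.723
v 0.529 0.998 -2.59
v 0.53 2.141 -2.649
v 0.216 2.087 -2.751
v 0.031 1.947 -2.99
v 0.044 1.775 -3.276
v 0.25 1.636 -3.498
v 0.572 1.584 -3.572
v 0.885 1.638 -3.47
v 1.07 1.778 -3.231
v 1.057 1.95 -2.945
v -1.272 -0.267 2.533
v -0.815 -0.044 2.578
v -0.612 -0.771 4.112
v -1.068 -0.993 4.067
v -1.062 0.164 2.709
v -0.859 -0.563 4.243
v -1.407 0.17 2.758
v -1.204 -0.556 4.292
v -1.689 -0.027 2.701
v -1.486 -0.754 4.236
v -1.776 -0.337 2.566
v -1.572 -1.064 4.101
v -1.626 -0.614 2.415
v -1.423 -1.341 3.95
v -1.311 -0.728 2.319
v -1.108 -1.455 3.854
v -0.977 -0.627 2.323
v -0.774 -1.353 3.858
v -0.781 -0.356 2.425
v -0.578 -1.083 3.96
v 0.123 1.81 -0.564
v 0.977 1.517 -0.163
v 0.323 0.763 -1.757
v 1.177 0.47 -1.356
v 0.322 0.261 -0.906
v 0.199 0.908 -0.169
v 1.101 1.372 -1.751
v 0.978 2.019 -1.014
v 1.582 1.246 -0.897
v 1.1 0.559 -0.374
v 0.2 1.721 -1.546
v -0.282 1.034 -1.023
v 2.807 2.292 1.168
v 3.521 2.181 1.902
v 1.633 3.088 2.432
v 3.617 2.625 1.711
v 3.527 2.993 1.395
v 3.272 3.2 1.028
v 2.911 3.199 0.692
v 2.526 2.991 0.466
v 2.205 2.622 0.401
v 2.023 2.177 0.511
v 2.02 1.759 0.772
v 2.198 1.463 1.124
v 2.515 1.357 1.486
v 2.899 1.465 1.775
v 3.263 1.762 1.925
f 2 1 4
f 2 4 3
f 4 1 5
f 4 5 3
f 5 1 6
f 5 6 3
f 6 1 7
f 6 7 3
f 7 1 8
f 7 8 3
f 8 1 9
f 8 9 3
f 9 1 10
f 9 10 3
f 10 1 11
f 10 11 3
f 11 1 12
f 11 12 3
f 12 1 13
f 12 13 3
f 13 1 14
f 13 14 3
f 14 1 15
f 14 15 3
f 15 1 2
f 15 2 3
f 17 16 19
f 17 19 18
f 19 16 20
f 19 20 18
f 20 16 21
f 20 21 18
f 21 16 22
f 21 22 18
f 22 16 23
f 22 23 18
f 23 16 24
f 23 24 18
f 24 16 25
f 24 25 18
f 25 16 26
f 25 26 18
f 26 16 27
f 26 27 18
f 27 16 17
f 27 17 18
f 29 28 32
f 29 32 30
f 30 32 33
f 30 33 31
f 32 28 34
f 32 34 33
f 33 34 35
f 33 35 31
f 34 28 36
f 34 36 35
f 35 36 37
f 35 37 31
f 36 28 38
f 36 38 37
f 37 38 39
f 37 39 31
f 38 28 40
f 38 40 39
f 39 40 41
f 39 41 31
f 40 28 42
f 40 42 41
f 41 42 43
f 41 43 31
f 42 28 44
f 42 44 43
f 43 44 45
f 43 45 31
f 44 28 46
f 44 46 45
f 45 46 47
f 45 47 31
f 46 28 29
f 46 29 47
f 47 29 30
f 47 30 31
f 48 59 53
f 48 53 49
f 48 49 55
f 48 55 58
f 48 58 59
f 49 53 57
f 53 59 52
f 59 58 50
f 58 55 54
f 55 49 56
f 51 57 52
f 51 52 50
f 51 50 54
f 51 54 56
f 51 56 57
f 52 57 53
f 50 52 59
f 54 50 58
f 56 54 55
f 57 56 49
f 61 60 63
f 61 63 62
f 63 60 64
f 63 64 62
f 64 60 65
f 64 65 62
f 65 60 66
f 65 66 62
f 66 60 67
f 66 67 62
f 67 60 68
f 67 68 62
f 68 60 69
f 68 69 62
f 69 60 70
f 69 70 62
f 70 60 71
f 70 71 62
f 71 60 72
f 71 72 62
f 72 60 73
f 72 73 62
f 73 60 74
f 73 74 62
f 74 60 61
f 74 61 62



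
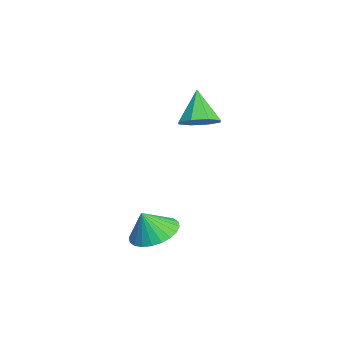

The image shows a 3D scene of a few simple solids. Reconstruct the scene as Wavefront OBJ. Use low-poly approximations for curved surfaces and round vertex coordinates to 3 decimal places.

v -2.123 -0.866 2.465
v -1.393 -0.536 2.938
v -3.057 -0.934 3.955
v -1.817 -0.018 2.695
v -2.421 0.002 2.318
v -2.849 -0.486 2.027
v -2.853 -1.197 1.992
v -2.428 -1.714 2.235
v -1.825 -1.735 2.612
v -1.396 -1.247 2.903
v 2.573 -2.842 -1.486
v 3.142 -1.979 -1.211
v 2.767 -3.338 -0.334
v 2.757 -1.863 -1.097
v 2.345 -1.896 -1.041
v 1.967 -2.073 -1.054
v 1.681 -2.368 -1.132
v 1.532 -2.734 -1.264
v 1.54 -3.117 -1.43
v 1.706 -3.458 -1.605
v 2.004 -3.705 -1.762
v 2.388 -3.821 -1.876
v 2.8 -3.788 -1.932
v 3.178 -3.611 -1.919
v 3.464 -3.317 -1.841
v 3.614 -2.95 -1.709
v 3.605 -2.567 -1.543
v 3.439 -2.226 -1.368
f 2 1 4
f 2 4 3
f 4 1 5
f 4 5 3
f 5 1 6
f 5 6 3
f 6 1 7
f 6 7 3
f 7 1 8
f 7 8 3
f 8 1 9
f 8 9 3
f 9 1 10
f 9 10 3
f 10 1 2
f 10 2 3
f 12 11 14
f 12 14 13
f 14 11 15
f 14 15 13
f 15 11 16
f 15 16 13
f 16 11 17
f 16 17 13
f 17 11 18
f 17 18 13
f 18 11 19
f 18 19 13
f 19 11 20
f 19 20 13
f 20 11 21
f 20 21 13
f 21 11 22
f 21 22 13
f 22 11 23
f 22 23 13
f 23 11 24
f 23 24 13
f 24 11 25
f 24 25 13
f 25 11 26
f 25 26 13
f 26 11 27
f 26 27 13
f 27 11 28
f 27 28 13
f 28 11 12
f 28 12 13



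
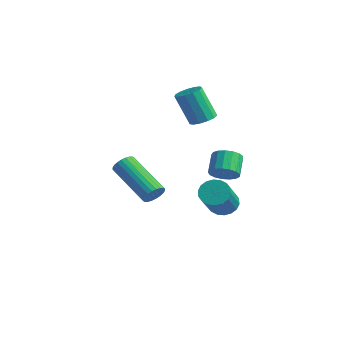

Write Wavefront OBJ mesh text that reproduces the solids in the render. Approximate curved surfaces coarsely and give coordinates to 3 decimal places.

v 0.051 1.316 -3.284
v 0.436 1.841 -3.056
v 1.333 0.59 -1.688
v 0.949 0.064 -1.916
v 0.186 1.857 -2.878
v 1.084 0.606 -1.51
v -0.09 1.765 -2.78
v 0.807 0.514 -1.412
v -0.339 1.585 -2.782
v 0.559 0.334 -1.414
v -0.51 1.351 -2.884
v 0.388 0.1 -1.516
v -0.57 1.11 -3.065
v 0.328 -0.141 -1.696
v -0.507 0.91 -3.289
v 0.391 -0.341 -1.921
v -0.333 0.79 -3.512
v 0.564 -0.461 -2.144
v -0.084 0.774 -3.69
v 0.814 -0.477 -2.322
v 0.193 0.866 -3.788
v 1.09 -0.385 -2.42
v 0.441 1.046 -3.786
v 1.339 -0.205 -2.418
v 0.612 1.28 -3.684
v 1.51 0.029 -2.316
v 0.672 1.521 -3.504
v 1.57 0.27 -2.135
v 0.609 1.721 -3.279
v 1.507 0.47 -1.911
v 1.781 -3.715 -0.527
v 2.035 -3.807 -0.083
v 0.174 -3.877 0.971
v -0.081 -3.785 0.527
v 2.028 -3.604 -0.083
v 0.166 -3.675 0.971
v 1.983 -3.418 -0.15
v 0.121 -3.489 0.903
v 1.907 -3.277 -0.275
v 0.045 -3.348 0.778
v 1.811 -3.203 -0.438
v -0.05 -3.274 0.615
v 1.712 -3.207 -0.615
v -0.15 -3.278 0.439
v 1.622 -3.288 -0.778
v -0.239 -3.359 0.275
v 1.557 -3.434 -0.903
v -0.304 -3.505 0.15
v 1.526 -3.623 -0.971
v -0.335 -3.693 0.083
v 1.534 -3.825 -0.971
v -0.328 -3.896 0.083
v 1.579 -4.011 -0.903
v -0.283 -4.082 0.15
v 1.655 -4.152 -0.778
v -0.207 -4.223 0.275
v 1.75 -4.226 -0.615
v -0.111 -4.297 0.438
v 1.85 -4.222 -0.439
v -0.012 -4.293 0.615
v 1.939 -4.141 -0.275
v 0.078 -4.212 0.778
v 2.004 -3.995 -0.15
v 0.143 -4.066 0.903
v -1.093 1.167 1.247
v -0.536 1.293 1.489
v -1.11 0.939 2.995
v -1.667 0.813 2.753
v -0.714 1.593 1.492
v -1.289 1.239 2.997
v -1.013 1.758 1.417
v -1.588 1.404 2.922
v -1.337 1.735 1.288
v -1.911 1.381 2.793
v -1.583 1.532 1.146
v -2.158 1.178 2.652
v -1.674 1.213 1.036
v -2.248 0.859 2.542
v -1.58 0.88 0.994
v -2.155 0.526 2.499
v -1.331 0.637 1.031
v -1.906 0.283 2.537
v -1.007 0.563 1.138
v -1.582 0.209 2.643
v -0.71 0.68 1.279
v -1.284 0.326 2.785
v -0.534 0.952 1.41
v -1.109 0.598 2.916
v 1.797 -0.155 -0.466
v 2.355 -0.002 -0.168
v 1.84 0.608 0.483
v 1.283 0.455 0.186
v 2.328 0.213 -0.391
v 1.813 0.823 0.26
v 2.179 0.344 -0.631
v 1.664 0.954 0.02
v 1.943 0.361 -0.833
v 1.428 0.971 -0.182
v 1.674 0.259 -0.951
v 1.159 0.869 -0.3
v 1.433 0.063 -0.958
v 0.918 0.673 -0.306
v 1.275 -0.184 -0.852
v 0.76 0.426 -0.2
v 1.237 -0.423 -0.657
v 0.722 0.186 -0.006
v 1.328 -0.602 -0.419
v 0.813 0.008 0.233
v 1.526 -0.678 -0.191
v 1.011 -0.068 0.46
v 1.786 -0.634 -0.026
v 1.271 -0.024 0.625
v 2.049 -0.48 0.038
v 1.534 0.13 0.689
v 2.254 -0.252 -0.013
v 1.739 0.358 0.638
f 2 1 5
f 2 5 3
f 3 5 6
f 3 6 4
f 5 1 7
f 5 7 6
f 6 7 8
f 6 8 4
f 7 1 9
f 7 9 8
f 8 9 10
f 8 10 4
f 9 1 11
f 9 11 10
f 10 11 12
f 10 12 4
f 11 1 13
f 11 13 12
f 12 13 14
f 12 14 4
f 13 1 15
f 13 15 14
f 14 15 16
f 14 16 4
f 15 1 17
f 15 17 16
f 16 17 18
f 16 18 4
f 17 1 19
f 17 19 18
f 18 19 20
f 18 20 4
f 19 1 21
f 19 21 20
f 20 21 22
f 20 22 4
f 21 1 23
f 21 23 22
f 22 23 24
f 22 24 4
f 23 1 25
f 23 25 24
f 24 25 26
f 24 26 4
f 25 1 27
f 25 27 26
f 26 27 28
f 26 28 4
f 27 1 29
f 27 29 28
f 28 29 30
f 28 30 4
f 29 1 2
f 29 2 30
f 30 2 3
f 30 3 4
f 32 31 35
f 32 35 33
f 33 35 36
f 33 36 34
f 35 31 37
f 35 37 36
f 36 37 38
f 36 38 34
f 37 31 39
f 37 39 38
f 38 39 40
f 38 40 34
f 39 31 41
f 39 41 40
f 40 41 42
f 40 42 34
f 41 31 43
f 41 43 42
f 42 43 44
f 42 44 34
f 43 31 45
f 43 45 44
f 44 45 46
f 44 46 34
f 45 31 47
f 45 47 46
f 46 47 48
f 46 48 34
f 47 31 49
f 47 49 48
f 48 49 50
f 48 50 34
f 49 31 51
f 49 51 50
f 50 51 52
f 50 52 34
f 51 31 53
f 51 53 52
f 52 53 54
f 52 54 34
f 53 31 55
f 53 55 54
f 54 55 56
f 54 56 34
f 55 31 57
f 55 57 56
f 56 57 58
f 56 58 34
f 57 31 59
f 57 59 58
f 58 59 60
f 58 60 34
f 59 31 61
f 59 61 60
f 60 61 62
f 60 62 34
f 61 31 63
f 61 63 62
f 62 63 64
f 62 64 34
f 63 31 32
f 63 32 64
f 64 32 33
f 64 33 34
f 66 65 69
f 66 69 67
f 67 69 70
f 67 70 68
f 69 65 71
f 69 71 70
f 70 71 72
f 70 72 68
f 71 65 73
f 71 73 72
f 72 73 74
f 72 74 68
f 73 65 75
f 73 75 74
f 74 75 76
f 74 76 68
f 75 65 77
f 75 77 76
f 76 77 78
f 76 78 68
f 77 65 79
f 77 79 78
f 78 79 80
f 78 80 68
f 79 65 81
f 79 81 80
f 80 81 82
f 80 82 68
f 81 65 83
f 81 83 82
f 82 83 84
f 82 84 68
f 83 65 85
f 83 85 84
f 84 85 86
f 84 86 68
f 85 65 87
f 85 87 86
f 86 87 88
f 86 88 68
f 87 65 66
f 87 66 88
f 88 66 67
f 88 67 68
f 90 89 93
f 90 93 91
f 91 93 94
f 91 94 92
f 93 89 95
f 93 95 94
f 94 95 96
f 94 96 92
f 95 89 97
f 95 97 96
f 96 97 98
f 96 98 92
f 97 89 99
f 97 99 98
f 98 99 100
f 98 100 92
f 99 89 101
f 99 101 100
f 100 101 102
f 100 102 92
f 101 89 103
f 101 103 102
f 102 103 104
f 102 104 92
f 103 89 105
f 103 105 104
f 104 105 106
f 104 106 92
f 105 89 107
f 105 107 106
f 106 107 108
f 106 108 92
f 107 89 109
f 107 109 108
f 108 109 110
f 108 110 92
f 109 89 111
f 109 111 110
f 110 111 112
f 110 112 92
f 111 89 113
f 111 113 112
f 112 113 114
f 112 114 92
f 113 89 115
f 113 115 114
f 114 115 116
f 114 116 92
f 115 89 90
f 115 90 116
f 116 90 91
f 116 91 92



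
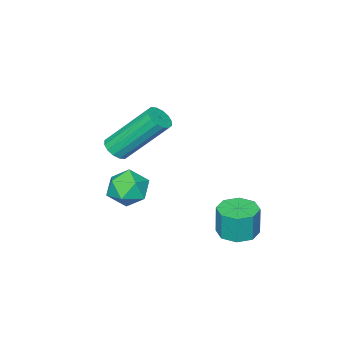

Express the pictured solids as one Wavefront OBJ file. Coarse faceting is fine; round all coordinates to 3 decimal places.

v 1.342 -1.116 3.046
v 1.768 -0.817 3.042
v 0.943 0.375 4.671
v 0.518 0.076 4.674
v 1.598 -0.699 2.87
v 0.774 0.493 4.499
v 1.36 -0.692 2.745
v 0.536 0.5 4.374
v 1.117 -0.799 2.7
v 0.293 0.393 4.329
v 0.935 -0.991 2.748
v 0.11 0.201 4.377
v 0.861 -1.216 2.875
v 0.037 -0.025 4.504
v 0.917 -1.415 3.049
v 0.092 -0.223 4.678
v 1.086 -1.533 3.221
v 0.262 -0.341 4.85
v 1.324 -1.54 3.346
v 0.5 -0.348 4.975
v 1.567 -1.433 3.391
v 0.743 -0.241 5.02
v 1.75 -1.241 3.343
v 0.925 -0.049 4.972
v 1.823 -1.015 3.216
v 0.999 0.176 4.845
v -0.616 2.517 -0.18
v -0.151 1.966 -0.18
v -0.12 1.993 0.96
v -0.584 2.543 0.96
v 0.101 2.456 -0.198
v 0.133 2.482 0.941
v -0.066 2.981 -0.206
v -0.034 3.007 0.934
v -0.555 3.234 -0.198
v -0.524 3.26 0.941
v -1.08 3.067 -0.18
v -1.049 3.094 0.96
v -1.333 2.578 -0.161
v -1.301 2.604 0.978
v -1.166 2.053 -0.154
v -1.134 2.079 0.986
v -0.676 1.8 -0.161
v -0.645 1.826 0.978
v 0.685 -0.911 1.157
v 1.22 -1.044 0.55
v -0.12 -1.836 0.65
v 0.415 -1.969 0.043
v 0.603 -2.189 0.81
v 1.1 -1.618 1.123
v -0 -1.262 0.077
v 0.497 -0.691 0.39
v 0.796 -1.261 -0.118
v 1.169 -1.834 0.335
v -0.069 -1.046 0.865
v 0.304 -1.619 1.318
f 2 1 5
f 2 5 3
f 3 5 6
f 3 6 4
f 5 1 7
f 5 7 6
f 6 7 8
f 6 8 4
f 7 1 9
f 7 9 8
f 8 9 10
f 8 10 4
f 9 1 11
f 9 11 10
f 10 11 12
f 10 12 4
f 11 1 13
f 11 13 12
f 12 13 14
f 12 14 4
f 13 1 15
f 13 15 14
f 14 15 16
f 14 16 4
f 15 1 17
f 15 17 16
f 16 17 18
f 16 18 4
f 17 1 19
f 17 19 18
f 18 19 20
f 18 20 4
f 19 1 21
f 19 21 20
f 20 21 22
f 20 22 4
f 21 1 23
f 21 23 22
f 22 23 24
f 22 24 4
f 23 1 25
f 23 25 24
f 24 25 26
f 24 26 4
f 25 1 2
f 25 2 26
f 26 2 3
f 26 3 4
f 28 27 31
f 28 31 29
f 29 31 32
f 29 32 30
f 31 27 33
f 31 33 32
f 32 33 34
f 32 34 30
f 33 27 35
f 33 35 34
f 34 35 36
f 34 36 30
f 35 27 37
f 35 37 36
f 36 37 38
f 36 38 30
f 37 27 39
f 37 39 38
f 38 39 40
f 38 40 30
f 39 27 41
f 39 41 40
f 40 41 42
f 40 42 30
f 41 27 43
f 41 43 42
f 42 43 44
f 42 44 30
f 43 27 28
f 43 28 44
f 44 28 29
f 44 29 30
f 45 56 50
f 45 50 46
f 45 46 52
f 45 52 55
f 45 55 56
f 46 50 54
f 50 56 49
f 56 55 47
f 55 52 51
f 52 46 53
f 48 54 49
f 48 49 47
f 48 47 51
f 48 51 53
f 48 53 54
f 49 54 50
f 47 49 56
f 51 47 55
f 53 51 52
f 54 53 46



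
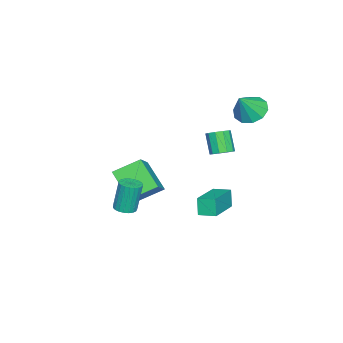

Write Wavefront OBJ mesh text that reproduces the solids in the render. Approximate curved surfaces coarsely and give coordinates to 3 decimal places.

v -2.995 2.568 2.084
v -2.292 2.948 1.67
v -2.145 2.292 3.276
v -2.56 3.345 1.953
v -2.994 3.445 2.286
v -3.429 3.21 2.542
v -3.698 2.73 2.623
v -3.698 2.188 2.498
v -3.431 1.791 2.215
v -2.997 1.691 1.882
v -2.562 1.925 1.626
v -2.293 2.405 1.545
v -2.205 1.067 -4.553
v -2.488 0.908 -3.597
v -2.253 1.976 -4.416
v -2.536 1.816 -3.46
v -0.144 1.084 -3.94
v -0.427 0.924 -2.984
v -0.192 1.992 -3.803
v -0.475 1.833 -2.847
v -0.751 -3.257 -2.603
v -1.523 -2.114 -1.896
v -0.04 -2.054 -3.77
v -0.812 -0.911 -3.063
v 0.612 -3.009 -1.517
v -0.16 -1.866 -0.81
v 1.323 -1.806 -2.684
v 0.551 -0.663 -1.977
v 3.492 -1.025 -1.713
v 4.018 -0.846 -1.646
v 3.754 -0.655 -0.08
v 3.228 -0.835 -0.147
v 3.905 -0.647 -1.69
v 3.64 -0.457 -0.123
v 3.72 -0.514 -1.737
v 3.455 -0.323 -0.171
v 3.495 -0.469 -1.78
v 3.231 -0.279 -0.214
v 3.27 -0.521 -1.812
v 3.006 -0.33 -0.246
v 3.084 -0.659 -1.827
v 2.819 -0.469 -0.26
v 2.968 -0.861 -1.822
v 2.703 -0.671 -0.255
v 2.943 -1.092 -1.798
v 2.678 -0.901 -0.232
v 3.013 -1.31 -1.76
v 2.748 -1.12 -0.193
v 3.165 -1.48 -1.713
v 2.901 -1.289 -0.147
v 3.375 -1.571 -1.667
v 3.11 -1.38 -0.1
v 3.604 -1.567 -1.628
v 3.34 -1.377 -0.062
v 3.815 -1.47 -1.605
v 3.55 -1.28 -0.038
v 3.969 -1.296 -1.6
v 3.704 -1.106 -0.033
v 4.041 -1.075 -1.614
v 3.777 -0.885 -0.048
v -1.108 1.902 0.035
v -0.599 1.622 0.186
v -1.144 1.177 1.195
v -1.652 1.458 1.045
v -0.593 1.96 0.338
v -1.138 1.515 1.348
v -0.784 2.276 0.375
v -1.328 1.831 1.384
v -1.098 2.449 0.282
v -1.642 2.005 1.291
v -1.416 2.414 0.094
v -1.96 1.969 1.104
v -1.616 2.183 -0.115
v -2.161 1.738 0.894
v -1.622 1.845 -0.268
v -2.167 1.4 0.742
v -1.432 1.529 -0.304
v -1.976 1.084 0.705
v -1.118 1.355 -0.211
v -1.662 0.911 0.798
v -0.8 1.391 -0.024
v -1.344 0.946 0.986
f 2 1 4
f 2 4 3
f 4 1 5
f 4 5 3
f 5 1 6
f 5 6 3
f 6 1 7
f 6 7 3
f 7 1 8
f 7 8 3
f 8 1 9
f 8 9 3
f 9 1 10
f 9 10 3
f 10 1 11
f 10 11 3
f 11 1 12
f 11 12 3
f 12 1 2
f 12 2 3
f 14 16 13
f 17 14 13
f 13 16 15
f 15 17 13
f 14 20 16
f 18 14 17
f 18 20 14
f 16 20 15
f 19 17 15
f 15 20 19
f 19 18 17
f 20 18 19
f 22 24 21
f 25 22 21
f 21 24 23
f 23 25 21
f 22 28 24
f 26 22 25
f 26 28 22
f 24 28 23
f 27 25 23
f 23 28 27
f 27 26 25
f 28 26 27
f 30 29 33
f 30 33 31
f 31 33 34
f 31 34 32
f 33 29 35
f 33 35 34
f 34 35 36
f 34 36 32
f 35 29 37
f 35 37 36
f 36 37 38
f 36 38 32
f 37 29 39
f 37 39 38
f 38 39 40
f 38 40 32
f 39 29 41
f 39 41 40
f 40 41 42
f 40 42 32
f 41 29 43
f 41 43 42
f 42 43 44
f 42 44 32
f 43 29 45
f 43 45 44
f 44 45 46
f 44 46 32
f 45 29 47
f 45 47 46
f 46 47 48
f 46 48 32
f 47 29 49
f 47 49 48
f 48 49 50
f 48 50 32
f 49 29 51
f 49 51 50
f 50 51 52
f 50 52 32
f 51 29 53
f 51 53 52
f 52 53 54
f 52 54 32
f 53 29 55
f 53 55 54
f 54 55 56
f 54 56 32
f 55 29 57
f 55 57 56
f 56 57 58
f 56 58 32
f 57 29 59
f 57 59 58
f 58 59 60
f 58 60 32
f 59 29 30
f 59 30 60
f 60 30 31
f 60 31 32
f 62 61 65
f 62 65 63
f 63 65 66
f 63 66 64
f 65 61 67
f 65 67 66
f 66 67 68
f 66 68 64
f 67 61 69
f 67 69 68
f 68 69 70
f 68 70 64
f 69 61 71
f 69 71 70
f 70 71 72
f 70 72 64
f 71 61 73
f 71 73 72
f 72 73 74
f 72 74 64
f 73 61 75
f 73 75 74
f 74 75 76
f 74 76 64
f 75 61 77
f 75 77 76
f 76 77 78
f 76 78 64
f 77 61 79
f 77 79 78
f 78 79 80
f 78 80 64
f 79 61 81
f 79 81 80
f 80 81 82
f 80 82 64
f 81 61 62
f 81 62 82
f 82 62 63
f 82 63 64



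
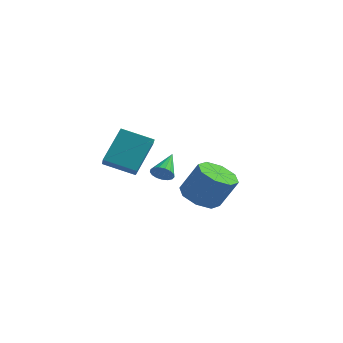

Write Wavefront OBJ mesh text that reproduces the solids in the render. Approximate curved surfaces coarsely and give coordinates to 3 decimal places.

v 1.287 0.25 1.03
v 2.098 -0.207 0.667
v 2.885 0.013 2.146
v 2.073 0.47 2.51
v 2.11 0.549 0.548
v 2.897 0.769 2.027
v 1.64 1.13 0.712
v 2.426 1.35 2.191
v 0.962 1.195 1.062
v 1.749 1.415 2.542
v 0.475 0.707 1.394
v 1.262 0.927 2.873
v 0.463 -0.049 1.513
v 1.25 0.171 2.992
v 0.934 -0.63 1.349
v 1.72 -0.41 2.828
v 1.611 -0.695 0.998
v 2.398 -0.475 2.478
v -4.524 1.753 1.324
v -3.975 0.927 1.981
v -4.363 3.072 2.846
v -3.815 2.246 3.504
v -3.065 2.254 0.736
v -2.517 1.428 1.394
v -2.905 3.573 2.259
v -2.356 2.747 2.916
v -2.287 3.304 0.591
v -1.704 3.338 0.675
v -2.473 4.596 1.349
v -1.746 3.475 0.432
v -1.911 3.572 0.225
v -2.163 3.608 0.102
v -2.443 3.575 0.091
v -2.687 3.479 0.194
v -2.84 3.343 0.389
v -2.866 3.198 0.63
v -2.76 3.077 0.862
v -2.545 3.008 1.032
v -2.271 3.007 1.101
v -2.001 3.074 1.053
v -1.796 3.193 0.899
f 2 1 5
f 2 5 3
f 3 5 6
f 3 6 4
f 5 1 7
f 5 7 6
f 6 7 8
f 6 8 4
f 7 1 9
f 7 9 8
f 8 9 10
f 8 10 4
f 9 1 11
f 9 11 10
f 10 11 12
f 10 12 4
f 11 1 13
f 11 13 12
f 12 13 14
f 12 14 4
f 13 1 15
f 13 15 14
f 14 15 16
f 14 16 4
f 15 1 17
f 15 17 16
f 16 17 18
f 16 18 4
f 17 1 2
f 17 2 18
f 18 2 3
f 18 3 4
f 20 22 19
f 23 20 19
f 19 22 21
f 21 23 19
f 20 26 22
f 24 20 23
f 24 26 20
f 22 26 21
f 25 23 21
f 21 26 25
f 25 24 23
f 26 24 25
f 28 27 30
f 28 30 29
f 30 27 31
f 30 31 29
f 31 27 32
f 31 32 29
f 32 27 33
f 32 33 29
f 33 27 34
f 33 34 29
f 34 27 35
f 34 35 29
f 35 27 36
f 35 36 29
f 36 27 37
f 36 37 29
f 37 27 38
f 37 38 29
f 38 27 39
f 38 39 29
f 39 27 40
f 39 40 29
f 40 27 41
f 40 41 29
f 41 27 28
f 41 28 29



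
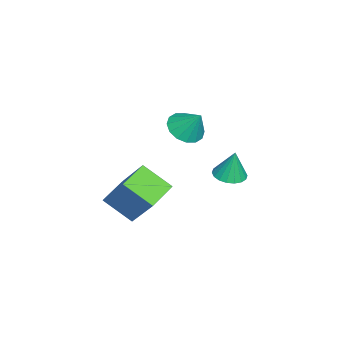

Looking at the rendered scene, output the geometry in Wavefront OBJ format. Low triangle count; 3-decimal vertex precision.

v 2.313 -2.12 -1.829
v 2.035 -3.452 -0.843
v 3.147 -1.037 -0.132
v 2.869 -2.368 0.854
v 3.731 -2.672 -2.174
v 3.453 -4.003 -1.188
v 4.565 -1.588 -0.477
v 4.287 -2.92 0.509
v -1.448 -1.343 0.693
v -0.919 -0.792 0.127
v -1.032 -0.577 1.827
v -1.36 -0.575 0.142
v -1.824 -0.563 0.304
v -2.187 -0.76 0.57
v -2.353 -1.113 0.869
v -2.275 -1.528 1.122
v -1.976 -1.894 1.259
v -1.536 -2.112 1.245
v -1.071 -2.124 1.083
v -0.708 -1.926 0.816
v -0.543 -1.573 0.517
v -0.62 -1.158 0.265
v -1.907 0.591 -2.412
v -1.404 -0.039 -2.343
v -1.793 0.849 -0.888
v -1.179 0.236 -2.407
v -1.099 0.581 -2.471
v -1.179 0.929 -2.524
v -1.403 1.209 -2.554
v -1.727 1.368 -2.557
v -2.087 1.372 -2.531
v -2.411 1.222 -2.481
v -2.635 0.947 -2.418
v -2.715 0.601 -2.353
v -2.635 0.254 -2.3
v -2.411 -0.027 -2.27
v -2.087 -0.185 -2.267
v -1.728 -0.19 -2.294
f 2 4 1
f 5 2 1
f 1 4 3
f 3 5 1
f 2 8 4
f 6 2 5
f 6 8 2
f 4 8 3
f 7 5 3
f 3 8 7
f 7 6 5
f 8 6 7
f 10 9 12
f 10 12 11
f 12 9 13
f 12 13 11
f 13 9 14
f 13 14 11
f 14 9 15
f 14 15 11
f 15 9 16
f 15 16 11
f 16 9 17
f 16 17 11
f 17 9 18
f 17 18 11
f 18 9 19
f 18 19 11
f 19 9 20
f 19 20 11
f 20 9 21
f 20 21 11
f 21 9 22
f 21 22 11
f 22 9 10
f 22 10 11
f 24 23 26
f 24 26 25
f 26 23 27
f 26 27 25
f 27 23 28
f 27 28 25
f 28 23 29
f 28 29 25
f 29 23 30
f 29 30 25
f 30 23 31
f 30 31 25
f 31 23 32
f 31 32 25
f 32 23 33
f 32 33 25
f 33 23 34
f 33 34 25
f 34 23 35
f 34 35 25
f 35 23 36
f 35 36 25
f 36 23 37
f 36 37 25
f 37 23 38
f 37 38 25
f 38 23 24
f 38 24 25



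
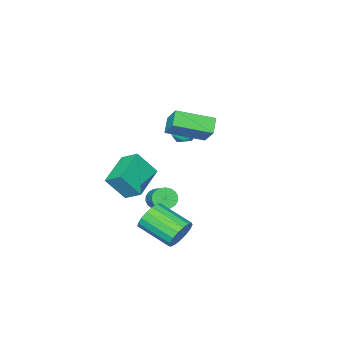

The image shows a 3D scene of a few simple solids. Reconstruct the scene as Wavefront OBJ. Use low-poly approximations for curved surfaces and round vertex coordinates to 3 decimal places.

v 1.278 -2.287 -2.685
v -0.44 -3.039 -2.052
v 1.08 -1.327 -2.084
v -0.639 -2.079 -1.451
v 2.019 -2.921 -1.429
v 0.3 -3.673 -0.796
v 1.82 -1.961 -0.828
v 0.102 -2.713 -0.195
v 2.153 2.716 -2.523
v 2.586 2.522 -3.24
v 3.02 0.81 -2.514
v 2.587 1.004 -1.797
v 2.87 2.697 -2.998
v 3.304 0.984 -2.272
v 2.989 2.876 -2.647
v 3.423 1.163 -1.921
v 2.917 3.018 -2.267
v 3.351 1.305 -1.542
v 2.67 3.091 -1.946
v 3.103 1.379 -1.221
v 2.304 3.079 -1.758
v 2.738 1.366 -1.032
v 1.904 2.983 -1.744
v 2.338 1.27 -1.019
v 1.561 2.826 -1.909
v 1.995 1.114 -1.183
v 1.354 2.645 -2.214
v 1.787 0.932 -1.489
v 1.329 2.479 -2.591
v 1.763 0.766 -1.865
v 1.494 2.368 -2.951
v 1.928 0.655 -2.226
v 1.809 2.337 -3.214
v 2.243 0.624 -2.488
v 2.204 2.392 -3.318
v 2.637 0.68 -2.592
v -3.355 -1.592 -0.089
v -3.97 -2.061 0.545
v -3.014 -0.612 0.966
v -3.629 -1.081 1.6
v -1.771 -2.819 0.54
v -2.386 -3.288 1.174
v -1.43 -1.839 1.595
v -2.045 -2.308 2.229
v 0.102 -1.166 -2.732
v 0.368 -0.918 -3.271
v 0.983 0.254 -2.427
v 0.718 0.006 -1.888
v 0.109 -0.789 -3.261
v 0.725 0.383 -2.417
v -0.151 -0.734 -3.147
v 0.465 0.438 -2.303
v -0.361 -0.766 -2.95
v 0.255 0.406 -2.106
v -0.479 -0.876 -2.71
v 0.136 0.296 -1.866
v -0.482 -1.044 -2.475
v 0.133 0.128 -1.631
v -0.37 -1.236 -2.29
v 0.246 -0.064 -1.446
v -0.163 -1.414 -2.193
v 0.452 -0.242 -1.349
v 0.095 -1.543 -2.203
v 0.711 -0.371 -1.359
v 0.355 -1.598 -2.317
v 0.971 -0.426 -1.473
v 0.565 -1.566 -2.514
v 1.181 -0.394 -1.67
v 0.684 -1.456 -2.754
v 1.299 -0.284 -1.91
v 0.687 -1.288 -2.989
v 1.302 -0.116 -2.145
v 0.574 -1.096 -3.174
v 1.19 0.076 -2.33
v -3.597 -3.366 -0.178
v -3.201 -3.864 -0.643
v -4.699 -3.796 -0.657
v -4.303 -4.294 -1.122
v -4.315 -4.409 -0.342
v -3.634 -4.143 -0.046
v -4.266 -3.517 -1.254
v -3.585 -3.251 -0.958
v -3.614 -3.957 -1.308
v -3.644 -4.508 -0.745
v -4.256 -3.152 -0.555
v -4.286 -3.703 0.008
f 2 4 1
f 5 2 1
f 1 4 3
f 3 5 1
f 2 8 4
f 6 2 5
f 6 8 2
f 4 8 3
f 7 5 3
f 3 8 7
f 7 6 5
f 8 6 7
f 10 9 13
f 10 13 11
f 11 13 14
f 11 14 12
f 13 9 15
f 13 15 14
f 14 15 16
f 14 16 12
f 15 9 17
f 15 17 16
f 16 17 18
f 16 18 12
f 17 9 19
f 17 19 18
f 18 19 20
f 18 20 12
f 19 9 21
f 19 21 20
f 20 21 22
f 20 22 12
f 21 9 23
f 21 23 22
f 22 23 24
f 22 24 12
f 23 9 25
f 23 25 24
f 24 25 26
f 24 26 12
f 25 9 27
f 25 27 26
f 26 27 28
f 26 28 12
f 27 9 29
f 27 29 28
f 28 29 30
f 28 30 12
f 29 9 31
f 29 31 30
f 30 31 32
f 30 32 12
f 31 9 33
f 31 33 32
f 32 33 34
f 32 34 12
f 33 9 35
f 33 35 34
f 34 35 36
f 34 36 12
f 35 9 10
f 35 10 36
f 36 10 11
f 36 11 12
f 38 40 37
f 41 38 37
f 37 40 39
f 39 41 37
f 38 44 40
f 42 38 41
f 42 44 38
f 40 44 39
f 43 41 39
f 39 44 43
f 43 42 41
f 44 42 43
f 46 45 49
f 46 49 47
f 47 49 50
f 47 50 48
f 49 45 51
f 49 51 50
f 50 51 52
f 50 52 48
f 51 45 53
f 51 53 52
f 52 53 54
f 52 54 48
f 53 45 55
f 53 55 54
f 54 55 56
f 54 56 48
f 55 45 57
f 55 57 56
f 56 57 58
f 56 58 48
f 57 45 59
f 57 59 58
f 58 59 60
f 58 60 48
f 59 45 61
f 59 61 60
f 60 61 62
f 60 62 48
f 61 45 63
f 61 63 62
f 62 63 64
f 62 64 48
f 63 45 65
f 63 65 64
f 64 65 66
f 64 66 48
f 65 45 67
f 65 67 66
f 66 67 68
f 66 68 48
f 67 45 69
f 67 69 68
f 68 69 70
f 68 70 48
f 69 45 71
f 69 71 70
f 70 71 72
f 70 72 48
f 71 45 73
f 71 73 72
f 72 73 74
f 72 74 48
f 73 45 46
f 73 46 74
f 74 46 47
f 74 47 48
f 75 86 80
f 75 80 76
f 75 76 82
f 75 82 85
f 75 85 86
f 76 80 84
f 80 86 79
f 86 85 77
f 85 82 81
f 82 76 83
f 78 84 79
f 78 79 77
f 78 77 81
f 78 81 83
f 78 83 84
f 79 84 80
f 77 79 86
f 81 77 85
f 83 81 82
f 84 83 76



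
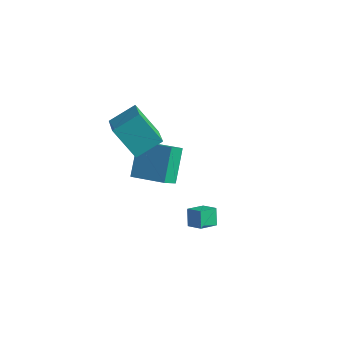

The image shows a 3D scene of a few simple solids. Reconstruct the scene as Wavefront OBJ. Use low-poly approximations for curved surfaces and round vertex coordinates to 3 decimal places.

v -1.193 -2.439 1.688
v -2.476 -2.504 3.114
v -2.299 -1.196 0.75
v -3.582 -1.261 2.177
v -0.478 -1.279 2.383
v -1.761 -1.344 3.81
v -1.584 -0.036 1.446
v -2.867 -0.101 2.872
v -3.363 0.077 -3.418
v -3.858 1.422 -1.966
v -3.239 0.87 -4.11
v -3.733 2.215 -2.657
v -1.447 0.225 -2.903
v -1.941 1.57 -1.45
v -1.322 1.018 -3.594
v -1.817 2.363 -2.142
v 2.288 -2.067 -0.332
v 1.995 -2.946 0.046
v 3.063 -2.162 0.052
v 2.77 -3.04 0.429
v 2.61 -2.5 -1.089
v 2.317 -3.378 -0.712
v 3.385 -2.594 -0.706
v 3.092 -3.473 -0.328
f 2 4 1
f 5 2 1
f 1 4 3
f 3 5 1
f 2 8 4
f 6 2 5
f 6 8 2
f 4 8 3
f 7 5 3
f 3 8 7
f 7 6 5
f 8 6 7
f 10 12 9
f 13 10 9
f 9 12 11
f 11 13 9
f 10 16 12
f 14 10 13
f 14 16 10
f 12 16 11
f 15 13 11
f 11 16 15
f 15 14 13
f 16 14 15
f 18 20 17
f 21 18 17
f 17 20 19
f 19 21 17
f 18 24 20
f 22 18 21
f 22 24 18
f 20 24 19
f 23 21 19
f 19 24 23
f 23 22 21
f 24 22 23



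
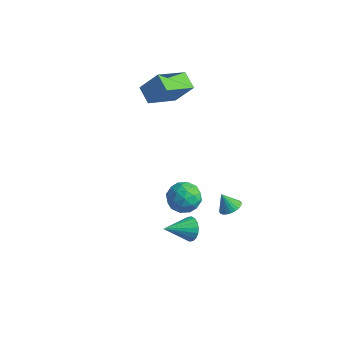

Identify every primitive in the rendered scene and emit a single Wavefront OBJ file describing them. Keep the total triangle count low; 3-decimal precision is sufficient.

v -3.209 1.225 1.619
v -4.069 1.663 2.058
v -2.797 2.962 0.695
v -3.657 3.399 1.134
v -2.383 1.661 2.806
v -3.243 2.098 3.245
v -1.971 3.397 1.882
v -2.831 3.835 2.321
v 2.668 -2.883 1.976
v 3.267 -3.488 1.706
v 1.613 -3.652 1.354
v 2.212 -4.257 1.084
v 2.019 -4.175 1.953
v 2.671 -3.7 2.338
v 2.209 -3.44 0.722
v 2.861 -2.965 1.107
v 2.984 -3.833 0.932
v 2.867 -4.287 1.692
v 2.013 -2.853 1.368
v 1.896 -3.307 2.128
v 3.06 -3.118 1.896
v 1.82 -4.022 1.164
v 1.706 -3.974 1.675
v 2.059 -4.33 1.517
v 2.71 -3.243 2.267
v 3.062 -3.598 2.108
v 2.328 -4.002 2.253
v 1.818 -3.542 0.952
v 2.17 -3.897 0.793
v 2.821 -2.81 1.543
v 3.174 -3.166 1.385
v 2.552 -3.138 0.807
v 3.246 -3.676 1.282
v 2.626 -4.128 0.916
v 2.624 -3.648 0.704
v 3.007 -3.369 0.93
v 3.177 -3.943 1.729
v 2.557 -4.395 1.364
v 2.443 -4.347 1.874
v 2.827 -4.068 2.1
v 3.01 -4.146 1.274
v 2.323 -2.745 1.696
v 1.703 -3.197 1.331
v 2.053 -3.072 0.96
v 2.437 -2.793 1.186
v 2.254 -3.012 2.144
v 1.634 -3.464 1.778
v 1.873 -3.771 2.13
v 2.256 -3.492 2.356
v 1.87 -2.994 1.786
v 1.45 -1.633 -3.557
v 1.965 -1.667 -3.069
v 0.73 -2.867 -2.883
v 1.755 -1.472 -2.936
v 1.485 -1.309 -2.926
v 1.207 -1.21 -3.042
v 0.979 -1.194 -3.259
v 0.843 -1.266 -3.535
v 0.828 -1.411 -3.816
v 0.936 -1.599 -4.045
v 1.146 -1.794 -4.178
v 1.416 -1.958 -4.188
v 1.693 -2.057 -4.072
v 1.922 -2.072 -3.855
v 2.058 -2 -3.579
v 2.073 -1.856 -3.298
v 1.711 1.449 -4.356
v 2.252 1.394 -4.037
v 1.189 1.371 -3.484
v 2.219 1.638 -4.035
v 2.109 1.853 -4.082
v 1.939 2.006 -4.171
v 1.734 2.075 -4.287
v 1.525 2.048 -4.415
v 1.345 1.93 -4.533
v 1.22 1.738 -4.625
v 1.171 1.503 -4.675
v 1.203 1.259 -4.677
v 1.313 1.045 -4.63
v 1.484 0.891 -4.542
v 1.689 0.823 -4.425
v 1.898 0.85 -4.298
v 2.078 0.968 -4.179
v 2.202 1.159 -4.088
f 2 4 1
f 5 2 1
f 1 4 3
f 3 5 1
f 2 8 4
f 6 2 5
f 6 8 2
f 4 8 3
f 7 5 3
f 3 8 7
f 7 6 5
f 8 6 7
f 9 46 25
f 46 20 49
f 25 49 14
f 46 49 25
f 9 25 21
f 25 14 26
f 21 26 10
f 25 26 21
f 9 21 30
f 21 10 31
f 30 31 16
f 21 31 30
f 9 30 42
f 30 16 45
f 42 45 19
f 30 45 42
f 9 42 46
f 42 19 50
f 46 50 20
f 42 50 46
f 10 26 37
f 26 14 40
f 37 40 18
f 26 40 37
f 14 49 27
f 49 20 48
f 27 48 13
f 49 48 27
f 20 50 47
f 50 19 43
f 47 43 11
f 50 43 47
f 19 45 44
f 45 16 32
f 44 32 15
f 45 32 44
f 16 31 36
f 31 10 33
f 36 33 17
f 31 33 36
f 12 38 24
f 38 18 39
f 24 39 13
f 38 39 24
f 12 24 22
f 24 13 23
f 22 23 11
f 24 23 22
f 12 22 29
f 22 11 28
f 29 28 15
f 22 28 29
f 12 29 34
f 29 15 35
f 34 35 17
f 29 35 34
f 12 34 38
f 34 17 41
f 38 41 18
f 34 41 38
f 13 39 27
f 39 18 40
f 27 40 14
f 39 40 27
f 11 23 47
f 23 13 48
f 47 48 20
f 23 48 47
f 15 28 44
f 28 11 43
f 44 43 19
f 28 43 44
f 17 35 36
f 35 15 32
f 36 32 16
f 35 32 36
f 18 41 37
f 41 17 33
f 37 33 10
f 41 33 37
f 52 51 54
f 52 54 53
f 54 51 55
f 54 55 53
f 55 51 56
f 55 56 53
f 56 51 57
f 56 57 53
f 57 51 58
f 57 58 53
f 58 51 59
f 58 59 53
f 59 51 60
f 59 60 53
f 60 51 61
f 60 61 53
f 61 51 62
f 61 62 53
f 62 51 63
f 62 63 53
f 63 51 64
f 63 64 53
f 64 51 65
f 64 65 53
f 65 51 66
f 65 66 53
f 66 51 52
f 66 52 53
f 68 67 70
f 68 70 69
f 70 67 71
f 70 71 69
f 71 67 72
f 71 72 69
f 72 67 73
f 72 73 69
f 73 67 74
f 73 74 69
f 74 67 75
f 74 75 69
f 75 67 76
f 75 76 69
f 76 67 77
f 76 77 69
f 77 67 78
f 77 78 69
f 78 67 79
f 78 79 69
f 79 67 80
f 79 80 69
f 80 67 81
f 80 81 69
f 81 67 82
f 81 82 69
f 82 67 83
f 82 83 69
f 83 67 84
f 83 84 69
f 84 67 68
f 84 68 69

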